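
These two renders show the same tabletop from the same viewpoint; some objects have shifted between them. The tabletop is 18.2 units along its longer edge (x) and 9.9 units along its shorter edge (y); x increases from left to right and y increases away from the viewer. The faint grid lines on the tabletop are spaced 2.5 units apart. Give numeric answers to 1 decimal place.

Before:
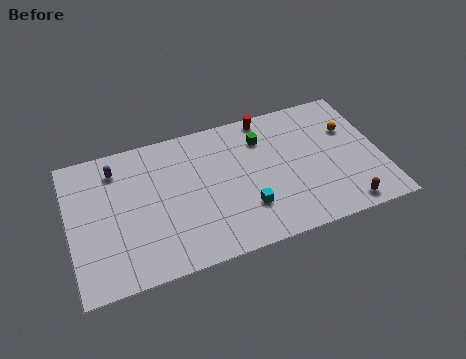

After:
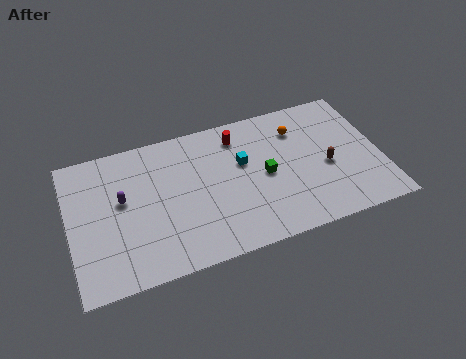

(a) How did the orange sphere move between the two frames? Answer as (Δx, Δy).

(-3.0, 0.9)

The orange sphere started near (16.6, 6.6) and ended near (13.6, 7.5).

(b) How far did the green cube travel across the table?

2.7

The green cube was near (11.5, 7.5) before and (11.4, 4.8) after, so it travelled √(0.1² + 2.7²) ≈ 2.7 units.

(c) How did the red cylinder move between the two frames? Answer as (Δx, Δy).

(-1.8, -0.9)

The red cylinder was at about (11.9, 9.0) and moved to about (10.1, 8.1).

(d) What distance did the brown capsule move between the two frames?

3.3

The brown capsule was near (15.7, 1.1) before and (15.0, 4.3) after, so it travelled √(0.7² + 3.2²) ≈ 3.3 units.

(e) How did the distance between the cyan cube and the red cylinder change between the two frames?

-4.5

Before: roughly 6.5 units apart; after: 2.0. That's 4.5 units closer together.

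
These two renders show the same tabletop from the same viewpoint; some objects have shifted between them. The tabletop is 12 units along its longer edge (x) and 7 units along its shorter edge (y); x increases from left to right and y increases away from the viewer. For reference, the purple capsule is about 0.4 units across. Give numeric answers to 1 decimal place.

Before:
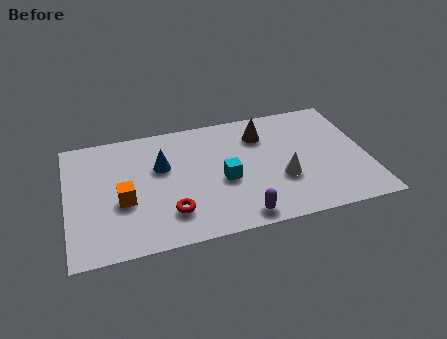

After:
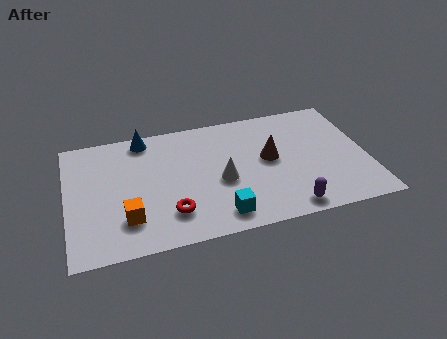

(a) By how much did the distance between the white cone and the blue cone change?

-0.8

Before: roughly 5.1 units apart; after: 4.3. That's 0.8 units closer together.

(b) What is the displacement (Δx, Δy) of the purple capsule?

(1.9, 0.0)

The purple capsule was at about (6.7, 0.8) and moved to about (8.6, 0.8).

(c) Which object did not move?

the red torus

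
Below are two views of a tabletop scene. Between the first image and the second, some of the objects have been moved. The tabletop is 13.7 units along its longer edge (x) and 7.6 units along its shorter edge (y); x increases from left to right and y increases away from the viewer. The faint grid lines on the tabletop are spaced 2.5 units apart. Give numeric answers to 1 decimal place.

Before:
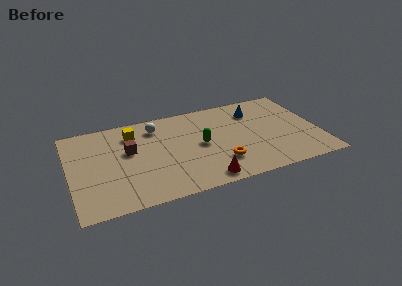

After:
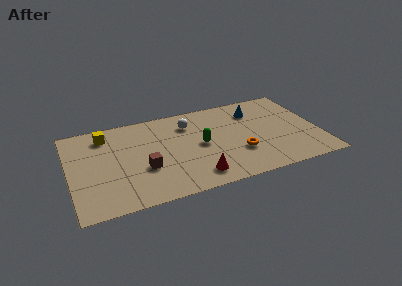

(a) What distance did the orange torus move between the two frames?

1.2

The orange torus moved from about (8.1, 2.0) to (9.2, 2.5), a distance of √(1.1² + 0.5²) ≈ 1.2.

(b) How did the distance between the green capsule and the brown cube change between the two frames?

-0.6

They were about 4.0 units apart before and 3.4 after — 0.6 units closer together.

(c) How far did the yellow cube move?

1.5

From (3.6, 5.9) to (2.1, 6.2), the yellow cube covered √(1.5² + 0.3²) ≈ 1.5 units.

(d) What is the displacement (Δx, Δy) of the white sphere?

(1.8, -0.3)

From the two frames, the white sphere sits at roughly (4.9, 6.1) before and (6.7, 5.8) after.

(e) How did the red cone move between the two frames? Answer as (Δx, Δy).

(-0.4, 0.4)

From the two frames, the red cone sits at roughly (7.1, 0.9) before and (6.7, 1.3) after.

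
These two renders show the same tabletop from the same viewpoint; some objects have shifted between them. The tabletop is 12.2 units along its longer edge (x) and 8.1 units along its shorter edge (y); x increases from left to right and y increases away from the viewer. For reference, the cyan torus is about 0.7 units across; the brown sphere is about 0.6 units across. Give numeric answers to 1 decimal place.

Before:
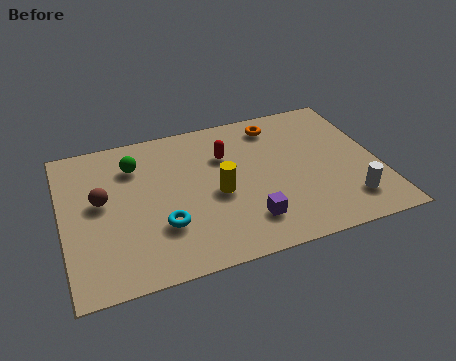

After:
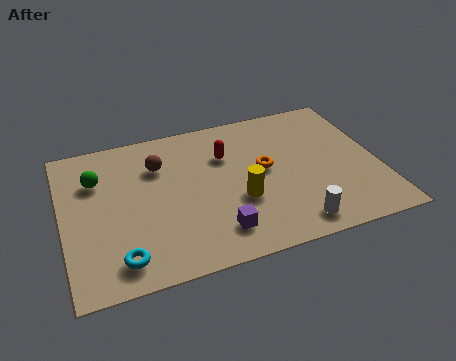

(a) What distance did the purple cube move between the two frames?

1.2

The purple cube moved from about (6.9, 1.8) to (5.7, 1.6), a distance of √(1.2² + 0.2²) ≈ 1.2.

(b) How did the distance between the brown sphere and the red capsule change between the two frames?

-2.4

They were about 5.0 units apart before and 2.6 after — 2.4 units closer together.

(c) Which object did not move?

the red capsule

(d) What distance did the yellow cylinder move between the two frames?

1.0

From (5.9, 3.6) to (6.7, 3.0), the yellow cylinder covered √(0.8² + 0.6²) ≈ 1.0 units.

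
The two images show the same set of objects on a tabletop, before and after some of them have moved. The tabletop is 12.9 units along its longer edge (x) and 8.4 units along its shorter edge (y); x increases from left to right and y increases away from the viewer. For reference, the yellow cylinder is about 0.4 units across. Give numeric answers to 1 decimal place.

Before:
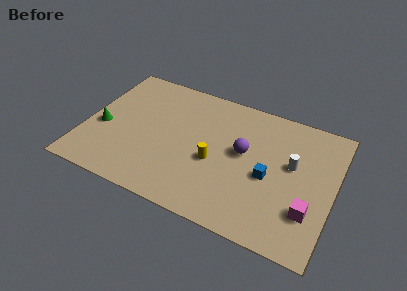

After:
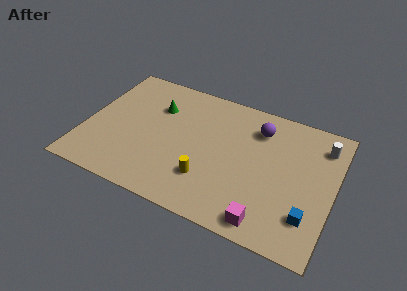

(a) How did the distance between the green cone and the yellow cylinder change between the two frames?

-1.1

The distance was about 5.9 in the first image and 4.8 in the second, so they moved 1.1 units closer together.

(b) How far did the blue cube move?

2.7

The blue cube moved from about (9.6, 3.7) to (11.8, 2.1), a distance of √(2.2² + 1.6²) ≈ 2.7.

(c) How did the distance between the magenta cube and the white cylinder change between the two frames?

+3.4

They were about 2.7 units apart before and 6.1 after — 3.4 units further apart.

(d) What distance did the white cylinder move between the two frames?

2.3

The white cylinder moved from about (10.7, 4.9) to (12.1, 6.7), a distance of √(1.4² + 1.8²) ≈ 2.3.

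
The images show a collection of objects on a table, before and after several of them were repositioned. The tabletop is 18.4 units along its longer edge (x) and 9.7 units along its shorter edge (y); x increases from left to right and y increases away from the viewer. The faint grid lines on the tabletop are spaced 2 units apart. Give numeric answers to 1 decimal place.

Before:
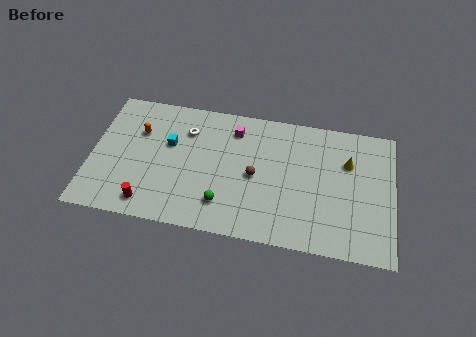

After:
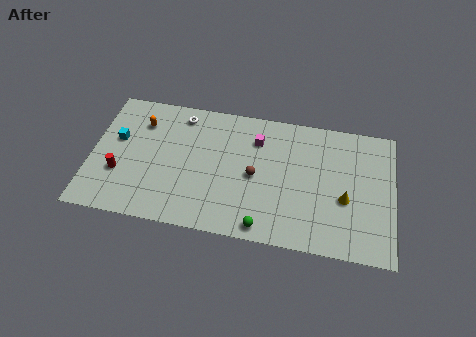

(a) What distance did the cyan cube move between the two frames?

3.2

The cyan cube moved from about (4.7, 6.0) to (1.5, 5.8), a distance of √(3.2² + 0.2²) ≈ 3.2.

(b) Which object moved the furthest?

the cyan cube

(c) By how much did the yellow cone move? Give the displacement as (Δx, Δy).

(-0.1, -2.7)

The yellow cone started near (15.6, 6.6) and ended near (15.5, 3.9).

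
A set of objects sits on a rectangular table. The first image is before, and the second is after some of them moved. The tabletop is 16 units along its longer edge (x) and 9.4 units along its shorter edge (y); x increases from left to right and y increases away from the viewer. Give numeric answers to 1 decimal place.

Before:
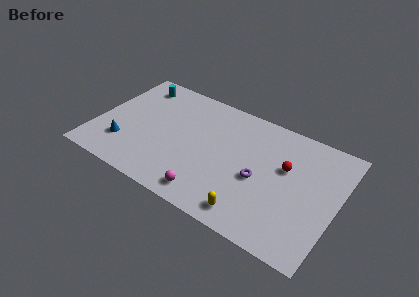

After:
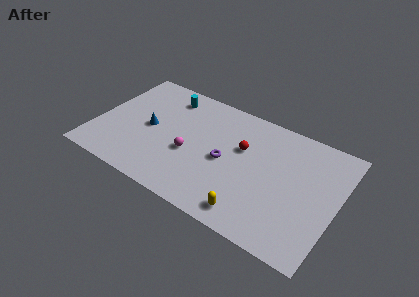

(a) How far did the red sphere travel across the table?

2.9

The red sphere was near (12.5, 5.8) before and (9.6, 5.9) after, so it travelled √(2.9² + 0.1²) ≈ 2.9 units.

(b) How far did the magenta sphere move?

3.0

The magenta sphere moved from about (8.1, 1.3) to (6.4, 3.8), a distance of √(1.7² + 2.5²) ≈ 3.0.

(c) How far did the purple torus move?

2.3

The purple torus moved from about (11.0, 4.1) to (8.7, 4.4), a distance of √(2.3² + 0.3²) ≈ 2.3.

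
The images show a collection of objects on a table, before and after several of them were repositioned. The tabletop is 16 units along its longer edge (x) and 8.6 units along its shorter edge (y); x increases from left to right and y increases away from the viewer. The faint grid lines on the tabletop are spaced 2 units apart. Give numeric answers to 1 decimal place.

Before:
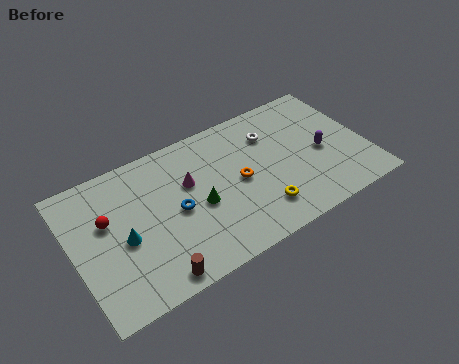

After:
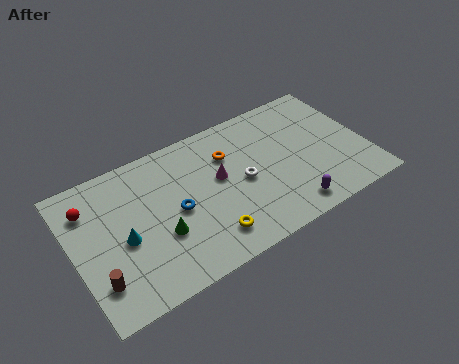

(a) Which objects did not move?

the cyan cone and the blue torus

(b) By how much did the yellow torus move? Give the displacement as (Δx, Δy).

(-2.9, -0.2)

The yellow torus was at about (9.8, 1.9) and moved to about (6.9, 1.7).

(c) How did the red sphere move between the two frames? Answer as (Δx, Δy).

(-0.8, 1.2)

The red sphere started near (1.9, 5.3) and ended near (1.1, 6.5).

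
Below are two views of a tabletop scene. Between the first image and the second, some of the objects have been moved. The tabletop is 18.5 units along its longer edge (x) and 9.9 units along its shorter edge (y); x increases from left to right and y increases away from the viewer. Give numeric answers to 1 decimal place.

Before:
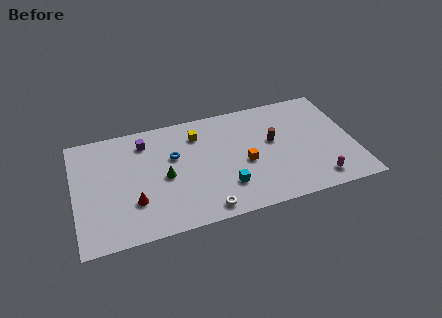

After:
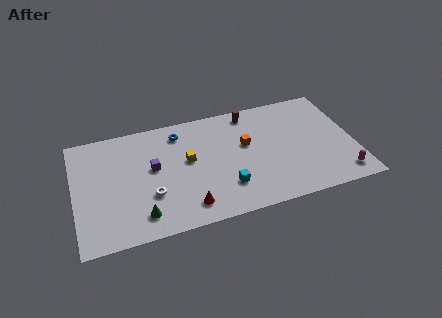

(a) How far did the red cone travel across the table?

3.6

The red cone moved from about (3.8, 3.0) to (7.2, 1.7), a distance of √(3.4² + 1.3²) ≈ 3.6.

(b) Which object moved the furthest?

the white torus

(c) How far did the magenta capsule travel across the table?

1.6

The magenta capsule was near (15.8, 1.5) before and (17.4, 1.5) after, so it travelled √(1.6² + 0.0²) ≈ 1.6 units.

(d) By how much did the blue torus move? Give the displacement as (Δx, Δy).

(0.5, 2.0)

The blue torus was at about (6.6, 6.2) and moved to about (7.1, 8.2).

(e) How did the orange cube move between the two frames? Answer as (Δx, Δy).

(0.2, 1.6)

The orange cube started near (11.2, 4.3) and ended near (11.4, 5.9).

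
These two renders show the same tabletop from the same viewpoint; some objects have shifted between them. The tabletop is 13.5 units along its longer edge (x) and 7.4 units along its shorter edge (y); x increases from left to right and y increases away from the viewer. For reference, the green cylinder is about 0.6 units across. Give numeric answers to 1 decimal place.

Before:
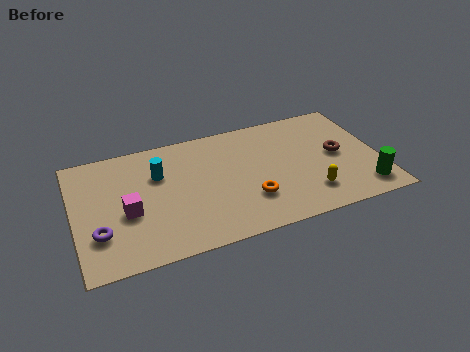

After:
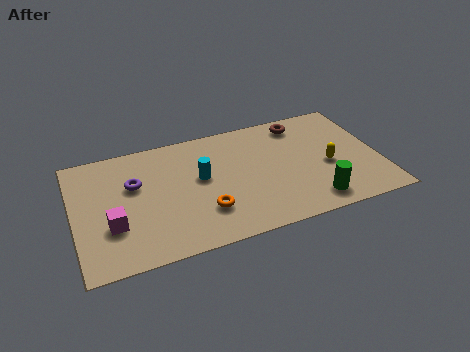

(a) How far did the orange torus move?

2.0

From (7.6, 2.2) to (5.6, 2.1), the orange torus covered √(2.0² + 0.1²) ≈ 2.0 units.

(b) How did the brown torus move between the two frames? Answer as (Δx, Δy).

(-1.4, 2.5)

The brown torus started near (11.7, 3.8) and ended near (10.3, 6.3).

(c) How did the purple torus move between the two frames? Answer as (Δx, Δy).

(1.7, 2.5)

The purple torus started near (1.0, 2.2) and ended near (2.7, 4.7).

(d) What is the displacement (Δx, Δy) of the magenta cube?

(-0.7, -0.6)

From the two frames, the magenta cube sits at roughly (2.3, 3.1) before and (1.6, 2.5) after.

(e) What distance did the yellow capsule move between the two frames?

1.8

The yellow capsule moved from about (10.2, 1.7) to (11.2, 3.2), a distance of √(1.0² + 1.5²) ≈ 1.8.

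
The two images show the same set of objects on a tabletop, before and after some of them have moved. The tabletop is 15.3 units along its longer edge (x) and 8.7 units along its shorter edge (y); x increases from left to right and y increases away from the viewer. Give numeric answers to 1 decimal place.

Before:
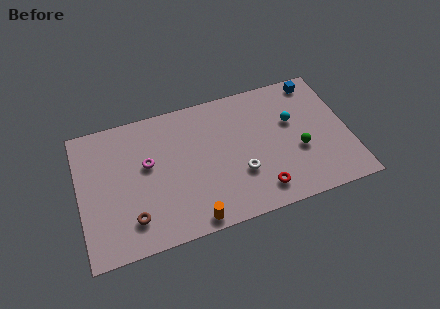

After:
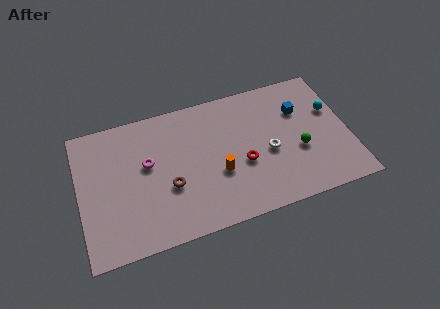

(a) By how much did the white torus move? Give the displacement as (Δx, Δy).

(1.7, 0.9)

From the two frames, the white torus sits at roughly (9.0, 2.9) before and (10.7, 3.8) after.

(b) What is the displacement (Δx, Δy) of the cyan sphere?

(2.3, 0.1)

The cyan sphere started near (12.2, 5.4) and ended near (14.5, 5.5).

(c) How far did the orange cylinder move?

3.0

The orange cylinder was near (6.1, 0.8) before and (7.8, 3.3) after, so it travelled √(1.7² + 2.5²) ≈ 3.0 units.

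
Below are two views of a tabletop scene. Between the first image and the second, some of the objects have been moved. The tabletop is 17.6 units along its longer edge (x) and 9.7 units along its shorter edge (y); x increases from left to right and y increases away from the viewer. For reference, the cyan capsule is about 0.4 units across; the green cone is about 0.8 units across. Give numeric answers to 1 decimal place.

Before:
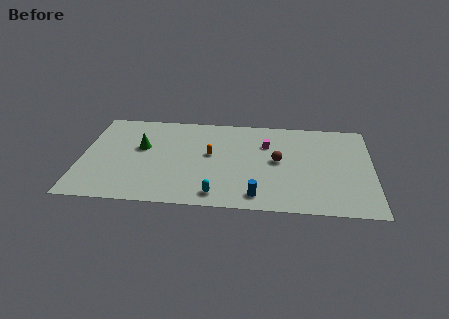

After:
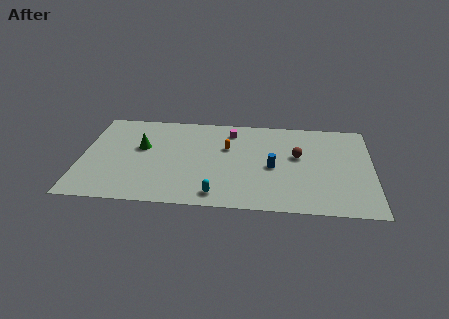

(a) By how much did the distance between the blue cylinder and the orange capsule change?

-1.6

The distance was about 4.9 in the first image and 3.3 in the second, so they moved 1.6 units closer together.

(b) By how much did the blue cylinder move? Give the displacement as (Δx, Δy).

(0.9, 3.0)

The blue cylinder started near (10.7, 1.4) and ended near (11.6, 4.4).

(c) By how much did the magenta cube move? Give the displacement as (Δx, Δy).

(-2.2, 1.2)

The magenta cube started near (11.2, 6.8) and ended near (9.0, 8.0).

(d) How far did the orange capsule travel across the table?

1.3

The orange capsule moved from about (7.8, 5.4) to (8.8, 6.2), a distance of √(1.0² + 0.8²) ≈ 1.3.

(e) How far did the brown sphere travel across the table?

1.3

The brown sphere moved from about (11.9, 5.1) to (13.1, 5.7), a distance of √(1.2² + 0.6²) ≈ 1.3.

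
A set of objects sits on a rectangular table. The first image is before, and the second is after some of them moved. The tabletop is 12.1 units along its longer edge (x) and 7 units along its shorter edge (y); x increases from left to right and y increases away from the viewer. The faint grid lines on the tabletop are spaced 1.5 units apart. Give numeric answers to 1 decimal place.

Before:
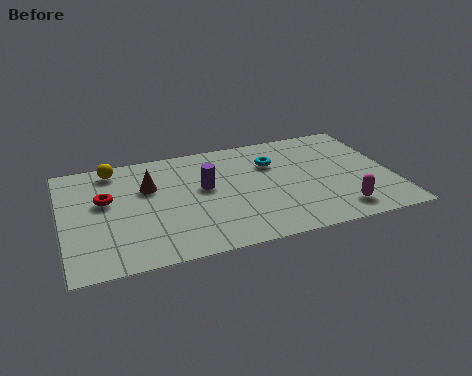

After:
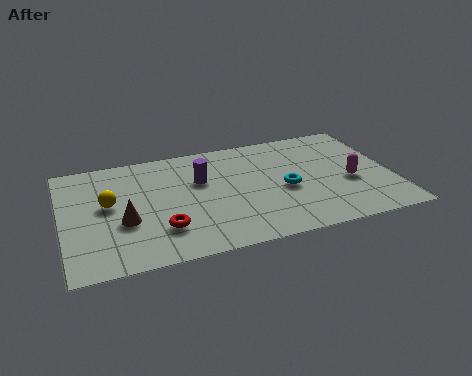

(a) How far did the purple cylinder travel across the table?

0.5

The purple cylinder moved from about (5.2, 4.0) to (5.1, 4.5), a distance of √(0.1² + 0.5²) ≈ 0.5.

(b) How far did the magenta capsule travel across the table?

1.8

The magenta capsule moved from about (9.9, 1.2) to (10.5, 2.9), a distance of √(0.6² + 1.7²) ≈ 1.8.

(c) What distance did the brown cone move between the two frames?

2.1

The brown cone moved from about (3.2, 4.6) to (2.2, 2.7), a distance of √(1.0² + 1.9²) ≈ 2.1.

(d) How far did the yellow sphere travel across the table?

2.2

The yellow sphere moved from about (2.0, 6.1) to (1.7, 3.9), a distance of √(0.3² + 2.2²) ≈ 2.2.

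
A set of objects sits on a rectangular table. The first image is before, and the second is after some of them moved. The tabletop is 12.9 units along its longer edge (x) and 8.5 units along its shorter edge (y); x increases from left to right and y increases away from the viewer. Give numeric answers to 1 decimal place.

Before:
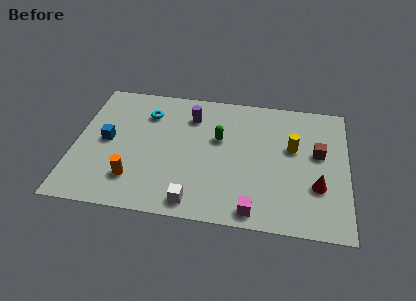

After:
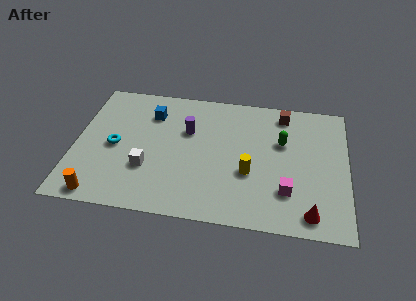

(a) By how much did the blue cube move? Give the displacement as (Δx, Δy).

(2.0, 2.1)

From the two frames, the blue cube sits at roughly (1.5, 4.3) before and (3.5, 6.4) after.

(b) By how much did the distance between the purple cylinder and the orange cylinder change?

+1.0

The distance was about 5.1 in the first image and 6.1 in the second, so they moved 1.0 units further apart.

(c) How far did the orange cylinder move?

1.9

The orange cylinder was near (2.9, 2.0) before and (1.4, 0.8) after, so it travelled √(1.5² + 1.2²) ≈ 1.9 units.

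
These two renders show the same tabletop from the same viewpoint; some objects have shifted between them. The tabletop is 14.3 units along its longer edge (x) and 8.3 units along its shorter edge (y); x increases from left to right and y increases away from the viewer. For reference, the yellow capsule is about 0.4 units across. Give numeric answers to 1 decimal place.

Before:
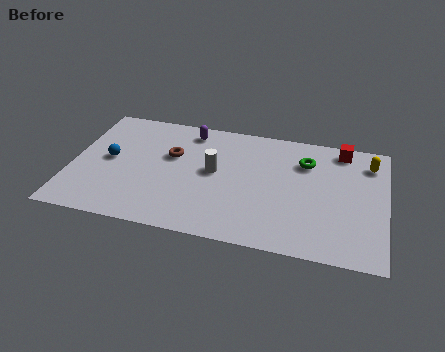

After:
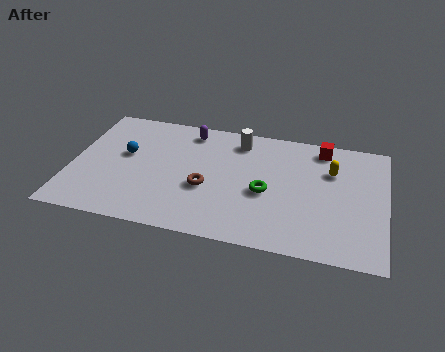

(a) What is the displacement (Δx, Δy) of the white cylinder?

(1.0, 2.4)

The white cylinder started near (6.5, 4.5) and ended near (7.5, 6.9).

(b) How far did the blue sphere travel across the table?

0.9

From (1.7, 4.3) to (2.4, 4.8), the blue sphere covered √(0.7² + 0.5²) ≈ 0.9 units.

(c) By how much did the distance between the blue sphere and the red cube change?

-1.7

They were about 10.9 units apart before and 9.2 after — 1.7 units closer together.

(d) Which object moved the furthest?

the green torus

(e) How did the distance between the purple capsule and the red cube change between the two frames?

-0.9

The distance was about 7.0 in the first image and 6.1 in the second, so they moved 0.9 units closer together.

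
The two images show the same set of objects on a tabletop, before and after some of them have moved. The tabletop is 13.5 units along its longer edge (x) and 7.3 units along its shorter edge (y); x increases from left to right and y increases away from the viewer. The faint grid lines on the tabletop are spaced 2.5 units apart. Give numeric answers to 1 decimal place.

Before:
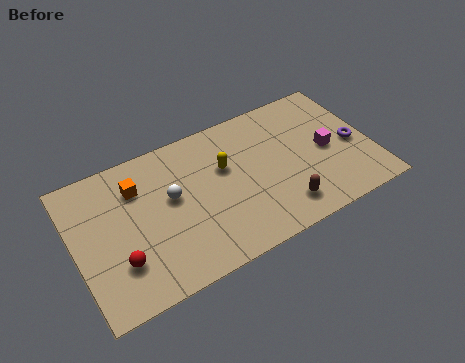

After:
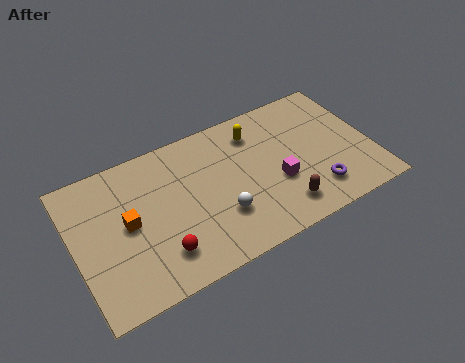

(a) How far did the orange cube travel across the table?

1.7

From (3.0, 5.4) to (2.4, 3.8), the orange cube covered √(0.6² + 1.6²) ≈ 1.7 units.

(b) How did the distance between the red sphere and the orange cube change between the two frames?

-1.1

They were about 3.5 units apart before and 2.4 after — 1.1 units closer together.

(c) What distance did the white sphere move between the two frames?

2.8

From (4.4, 4.2) to (6.4, 2.3), the white sphere covered √(2.0² + 1.9²) ≈ 2.8 units.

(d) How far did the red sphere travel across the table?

1.8

From (1.8, 2.1) to (3.6, 1.7), the red sphere covered √(1.8² + 0.4²) ≈ 1.8 units.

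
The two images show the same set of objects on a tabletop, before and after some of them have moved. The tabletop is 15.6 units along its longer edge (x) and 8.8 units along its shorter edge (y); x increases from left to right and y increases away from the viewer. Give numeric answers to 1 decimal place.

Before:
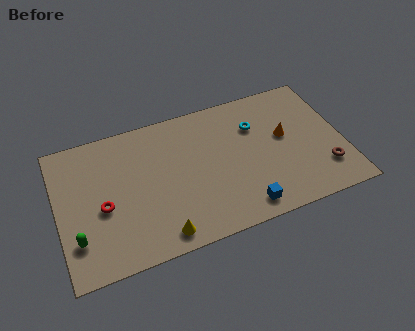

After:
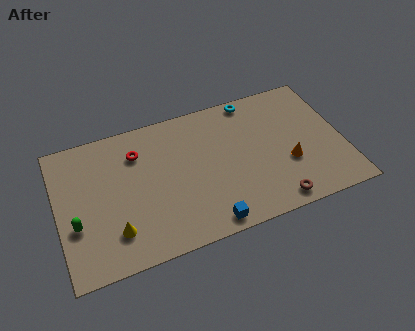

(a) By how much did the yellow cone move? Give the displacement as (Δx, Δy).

(-2.4, 1.0)

The yellow cone started near (5.3, 1.1) and ended near (2.9, 2.1).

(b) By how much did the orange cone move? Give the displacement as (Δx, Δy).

(0.0, -1.8)

From the two frames, the orange cone sits at roughly (12.5, 5.0) before and (12.5, 3.2) after.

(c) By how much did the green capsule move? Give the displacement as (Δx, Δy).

(0.0, 0.9)

From the two frames, the green capsule sits at roughly (0.9, 2.3) before and (0.9, 3.2) after.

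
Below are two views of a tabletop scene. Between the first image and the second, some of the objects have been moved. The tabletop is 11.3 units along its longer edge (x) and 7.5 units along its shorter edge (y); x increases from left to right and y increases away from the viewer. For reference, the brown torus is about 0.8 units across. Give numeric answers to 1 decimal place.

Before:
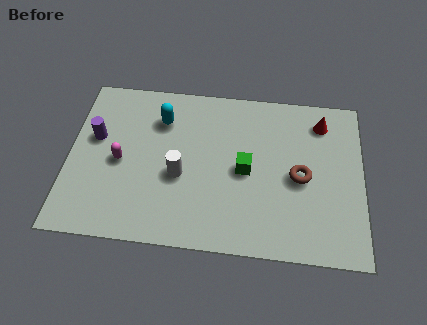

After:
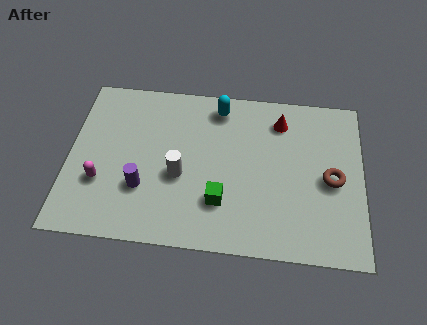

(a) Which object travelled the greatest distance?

the purple cylinder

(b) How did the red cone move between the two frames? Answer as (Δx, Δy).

(-1.6, -0.1)

The red cone was at about (9.7, 6.1) and moved to about (8.1, 6.0).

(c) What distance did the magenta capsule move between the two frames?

1.2

The magenta capsule was near (2.0, 3.5) before and (1.3, 2.5) after, so it travelled √(0.7² + 1.0²) ≈ 1.2 units.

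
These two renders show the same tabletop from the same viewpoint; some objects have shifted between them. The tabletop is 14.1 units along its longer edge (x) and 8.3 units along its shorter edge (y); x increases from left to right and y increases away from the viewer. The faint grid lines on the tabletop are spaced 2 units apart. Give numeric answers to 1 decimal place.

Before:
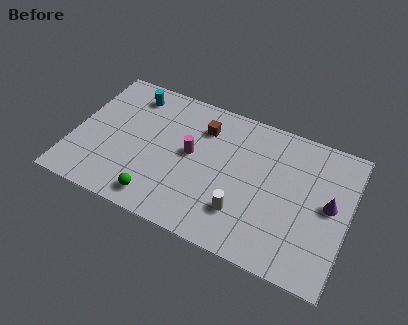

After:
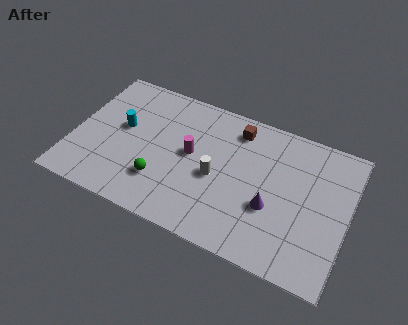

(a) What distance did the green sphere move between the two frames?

1.1

The green sphere was near (4.7, 1.2) before and (4.7, 2.3) after, so it travelled √(0.0² + 1.1²) ≈ 1.1 units.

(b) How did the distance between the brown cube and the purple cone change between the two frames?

-2.6

The distance was about 7.0 in the first image and 4.4 in the second, so they moved 2.6 units closer together.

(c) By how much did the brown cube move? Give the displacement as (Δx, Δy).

(1.7, 0.6)

From the two frames, the brown cube sits at roughly (6.4, 6.3) before and (8.1, 6.9) after.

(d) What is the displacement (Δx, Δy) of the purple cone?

(-2.8, -1.3)

From the two frames, the purple cone sits at roughly (13.1, 4.4) before and (10.3, 3.1) after.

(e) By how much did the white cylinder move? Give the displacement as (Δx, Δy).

(-1.5, 1.5)

From the two frames, the white cylinder sits at roughly (8.9, 2.2) before and (7.4, 3.7) after.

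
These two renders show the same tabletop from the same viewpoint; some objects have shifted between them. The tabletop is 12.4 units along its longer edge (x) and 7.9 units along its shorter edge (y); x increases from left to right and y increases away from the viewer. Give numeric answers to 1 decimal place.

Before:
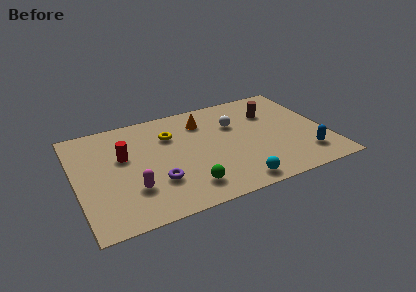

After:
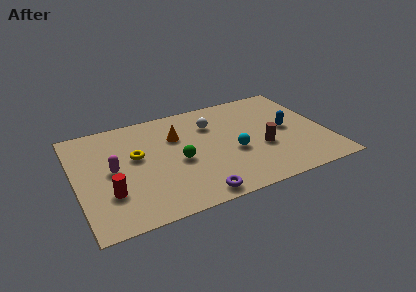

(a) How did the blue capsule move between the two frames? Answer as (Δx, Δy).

(-0.6, 2.3)

The blue capsule started near (11.1, 1.7) and ended near (10.5, 4.0).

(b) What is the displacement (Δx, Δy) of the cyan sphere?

(0.2, 2.3)

The cyan sphere was at about (7.5, 0.9) and moved to about (7.7, 3.2).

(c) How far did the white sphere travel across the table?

1.2

The white sphere moved from about (8.0, 5.3) to (6.9, 5.7), a distance of √(1.1² + 0.4²) ≈ 1.2.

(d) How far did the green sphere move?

2.0

The green sphere moved from about (5.2, 1.5) to (5.0, 3.5), a distance of √(0.2² + 2.0²) ≈ 2.0.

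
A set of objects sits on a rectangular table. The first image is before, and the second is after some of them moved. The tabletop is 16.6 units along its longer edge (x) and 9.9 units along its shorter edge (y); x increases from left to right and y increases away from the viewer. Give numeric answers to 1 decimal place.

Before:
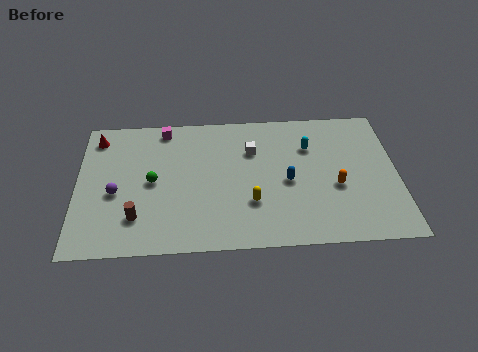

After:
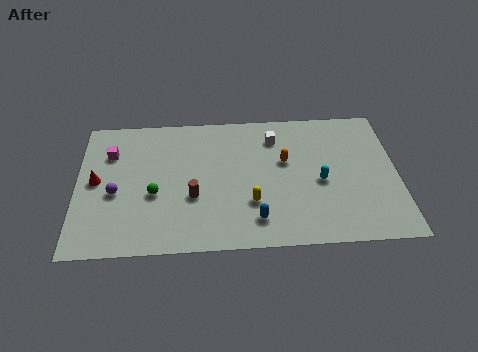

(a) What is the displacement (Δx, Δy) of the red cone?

(0.0, -3.2)

The red cone started near (1.0, 8.3) and ended near (1.0, 5.1).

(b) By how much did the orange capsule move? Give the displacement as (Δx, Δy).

(-2.6, 2.0)

From the two frames, the orange capsule sits at roughly (13.4, 4.0) before and (10.8, 6.0) after.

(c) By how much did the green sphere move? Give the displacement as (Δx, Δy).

(0.1, -0.9)

The green sphere started near (3.9, 4.9) and ended near (4.0, 4.0).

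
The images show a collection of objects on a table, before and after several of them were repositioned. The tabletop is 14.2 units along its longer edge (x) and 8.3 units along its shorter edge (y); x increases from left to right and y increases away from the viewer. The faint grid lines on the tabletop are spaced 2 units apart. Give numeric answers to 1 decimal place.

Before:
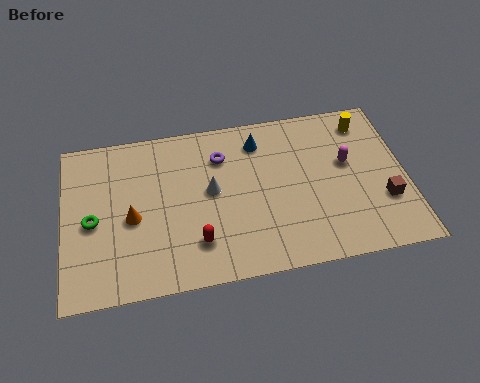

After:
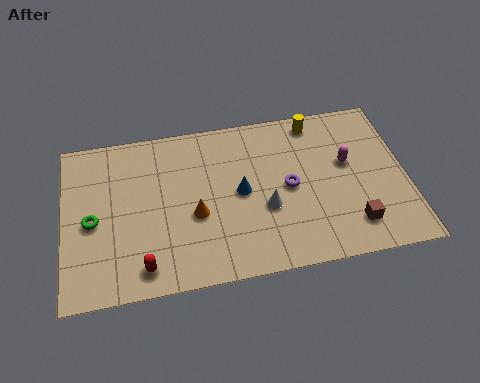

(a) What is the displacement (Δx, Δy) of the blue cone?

(-0.9, -2.5)

The blue cone was at about (8.2, 6.7) and moved to about (7.3, 4.2).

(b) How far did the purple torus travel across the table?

3.4

From (6.6, 6.2) to (9.3, 4.1), the purple torus covered √(2.7² + 2.1²) ≈ 3.4 units.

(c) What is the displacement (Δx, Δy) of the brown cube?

(-1.4, -1.0)

The brown cube started near (13.2, 2.7) and ended near (11.8, 1.7).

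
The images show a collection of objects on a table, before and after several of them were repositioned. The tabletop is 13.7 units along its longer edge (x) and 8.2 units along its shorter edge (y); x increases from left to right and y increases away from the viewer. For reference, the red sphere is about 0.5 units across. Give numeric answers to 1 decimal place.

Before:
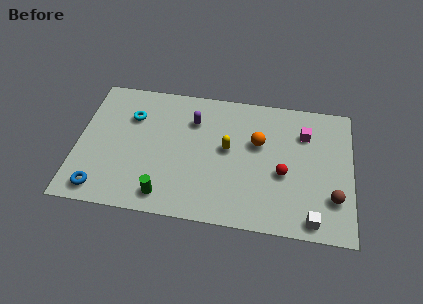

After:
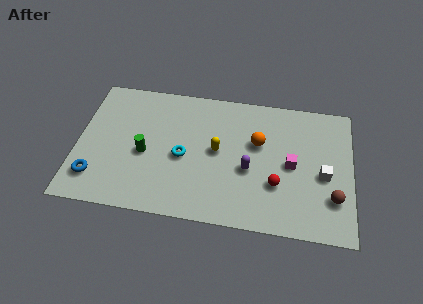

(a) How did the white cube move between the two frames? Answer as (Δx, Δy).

(0.5, 2.7)

The white cube started near (11.8, 0.9) and ended near (12.3, 3.6).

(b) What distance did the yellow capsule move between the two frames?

0.5

The yellow capsule moved from about (7.5, 4.5) to (7.0, 4.3), a distance of √(0.5² + 0.2²) ≈ 0.5.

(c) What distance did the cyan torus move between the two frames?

3.4

The cyan torus was near (2.6, 5.8) before and (5.3, 3.7) after, so it travelled √(2.7² + 2.1²) ≈ 3.4 units.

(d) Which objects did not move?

the brown sphere and the orange sphere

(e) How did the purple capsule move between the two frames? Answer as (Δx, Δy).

(2.9, -2.6)

The purple capsule started near (5.7, 6.0) and ended near (8.6, 3.4).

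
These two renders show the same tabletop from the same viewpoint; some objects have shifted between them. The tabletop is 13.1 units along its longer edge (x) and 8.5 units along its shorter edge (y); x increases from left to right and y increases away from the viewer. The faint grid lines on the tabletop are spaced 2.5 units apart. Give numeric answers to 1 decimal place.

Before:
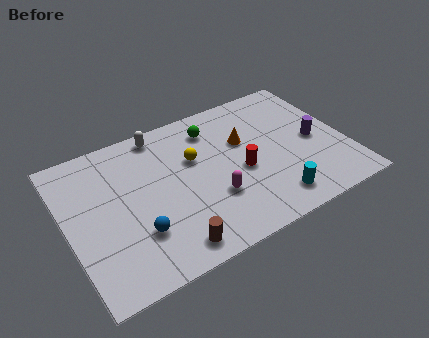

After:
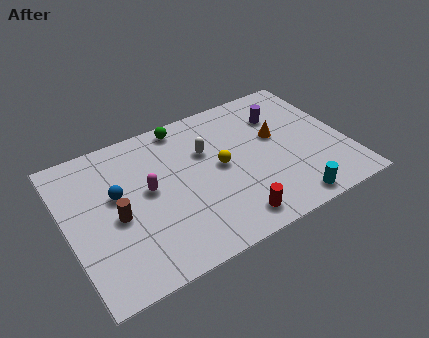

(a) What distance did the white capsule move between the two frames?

2.8

The white capsule moved from about (4.8, 7.6) to (6.7, 5.6), a distance of √(1.9² + 2.0²) ≈ 2.8.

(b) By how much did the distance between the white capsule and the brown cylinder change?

-1.7

They were about 6.5 units apart before and 4.8 after — 1.7 units closer together.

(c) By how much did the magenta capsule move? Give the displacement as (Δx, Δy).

(-2.8, 1.8)

The magenta capsule started near (6.6, 2.8) and ended near (3.8, 4.6).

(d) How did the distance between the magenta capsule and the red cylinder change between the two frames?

+3.1

They were about 1.7 units apart before and 4.8 after — 3.1 units further apart.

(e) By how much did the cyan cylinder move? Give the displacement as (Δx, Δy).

(0.7, -0.5)

The cyan cylinder started near (9.2, 1.4) and ended near (9.9, 0.9).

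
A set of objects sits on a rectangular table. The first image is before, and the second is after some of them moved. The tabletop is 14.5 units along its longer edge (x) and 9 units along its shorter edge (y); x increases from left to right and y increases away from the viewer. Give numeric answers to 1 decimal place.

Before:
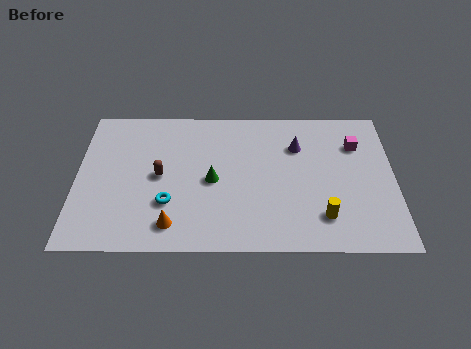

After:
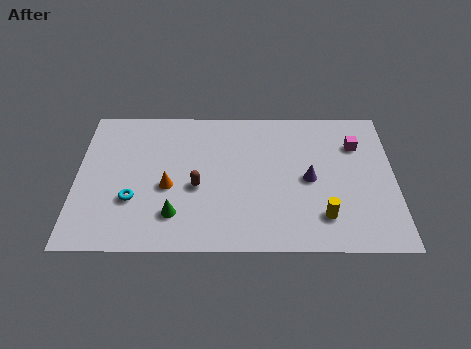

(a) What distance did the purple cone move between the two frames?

2.2

From (10.1, 6.4) to (10.6, 4.3), the purple cone covered √(0.5² + 2.1²) ≈ 2.2 units.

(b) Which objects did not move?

the magenta cube and the yellow cylinder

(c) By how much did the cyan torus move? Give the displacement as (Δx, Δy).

(-1.6, 0.2)

From the two frames, the cyan torus sits at roughly (4.2, 2.8) before and (2.6, 3.0) after.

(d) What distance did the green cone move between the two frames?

2.7

The green cone was near (6.2, 4.2) before and (4.5, 2.1) after, so it travelled √(1.7² + 2.1²) ≈ 2.7 units.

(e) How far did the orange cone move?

2.3

From (4.4, 1.5) to (4.2, 3.8), the orange cone covered √(0.2² + 2.3²) ≈ 2.3 units.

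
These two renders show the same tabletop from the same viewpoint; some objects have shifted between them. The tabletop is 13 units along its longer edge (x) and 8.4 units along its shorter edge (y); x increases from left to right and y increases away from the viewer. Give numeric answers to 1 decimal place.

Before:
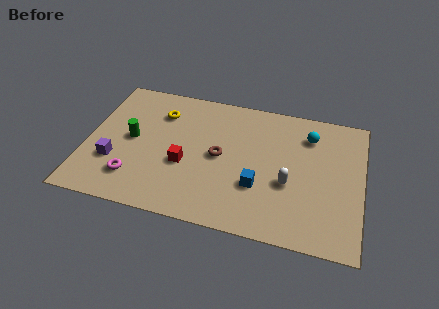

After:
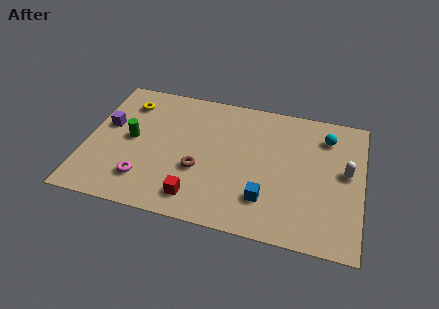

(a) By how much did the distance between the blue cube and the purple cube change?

+1.4

Before: roughly 6.8 units apart; after: 8.2. That's 1.4 units further apart.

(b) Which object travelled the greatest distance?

the white capsule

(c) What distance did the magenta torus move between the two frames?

0.5

The magenta torus moved from about (2.4, 1.9) to (2.9, 1.9), a distance of √(0.5² + 0.0²) ≈ 0.5.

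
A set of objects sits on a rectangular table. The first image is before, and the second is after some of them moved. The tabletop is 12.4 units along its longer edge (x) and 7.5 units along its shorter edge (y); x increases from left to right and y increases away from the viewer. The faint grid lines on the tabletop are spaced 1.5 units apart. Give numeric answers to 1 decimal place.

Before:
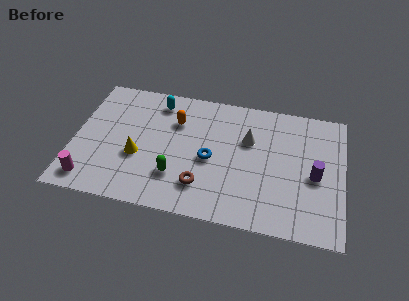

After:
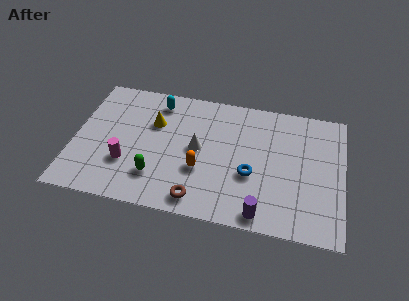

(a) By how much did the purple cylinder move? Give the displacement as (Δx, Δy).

(-2.3, -2.6)

The purple cylinder was at about (11.1, 3.4) and moved to about (8.8, 0.8).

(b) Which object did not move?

the cyan capsule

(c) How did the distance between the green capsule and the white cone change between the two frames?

-1.6

They were about 4.3 units apart before and 2.7 after — 1.6 units closer together.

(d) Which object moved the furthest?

the purple cylinder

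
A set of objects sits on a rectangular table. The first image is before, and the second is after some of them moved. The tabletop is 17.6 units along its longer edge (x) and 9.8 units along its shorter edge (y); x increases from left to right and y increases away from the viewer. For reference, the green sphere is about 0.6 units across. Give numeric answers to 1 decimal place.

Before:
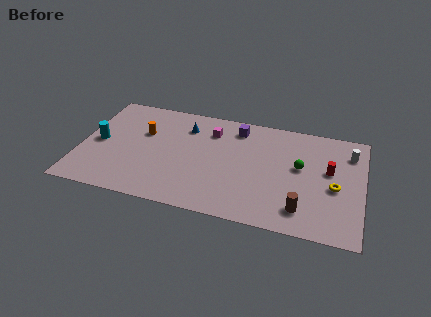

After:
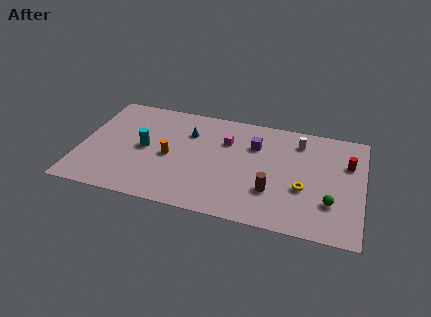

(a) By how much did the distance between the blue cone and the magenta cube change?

+0.8

They were about 1.6 units apart before and 2.4 after — 0.8 units further apart.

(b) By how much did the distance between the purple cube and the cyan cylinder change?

-2.1

The distance was about 9.2 in the first image and 7.1 in the second, so they moved 2.1 units closer together.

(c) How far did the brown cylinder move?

2.2

The brown cylinder was near (14.0, 1.9) before and (12.1, 3.0) after, so it travelled √(1.9² + 1.1²) ≈ 2.2 units.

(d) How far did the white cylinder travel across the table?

3.2

From (16.7, 7.6) to (13.5, 7.9), the white cylinder covered √(3.2² + 0.3²) ≈ 3.2 units.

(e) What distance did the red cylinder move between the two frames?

1.4

The red cylinder was near (15.5, 5.7) before and (16.6, 6.6) after, so it travelled √(1.1² + 0.9²) ≈ 1.4 units.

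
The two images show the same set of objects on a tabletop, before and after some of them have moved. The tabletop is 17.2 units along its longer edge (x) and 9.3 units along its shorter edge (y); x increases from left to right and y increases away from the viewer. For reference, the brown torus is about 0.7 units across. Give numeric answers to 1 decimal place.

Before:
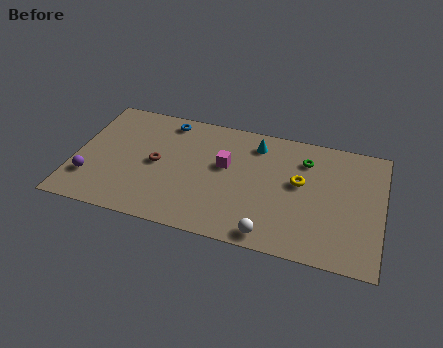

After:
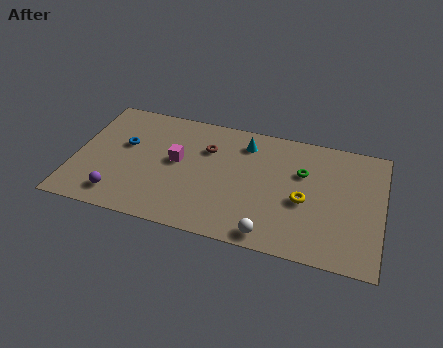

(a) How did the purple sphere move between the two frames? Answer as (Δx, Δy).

(1.7, -0.9)

The purple sphere started near (1.0, 2.5) and ended near (2.7, 1.6).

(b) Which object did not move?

the white sphere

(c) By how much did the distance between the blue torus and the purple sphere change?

-2.8

The distance was about 6.8 in the first image and 4.0 in the second, so they moved 2.8 units closer together.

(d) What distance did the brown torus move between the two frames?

3.3

The brown torus was near (4.6, 4.6) before and (7.3, 6.5) after, so it travelled √(2.7² + 1.9²) ≈ 3.3 units.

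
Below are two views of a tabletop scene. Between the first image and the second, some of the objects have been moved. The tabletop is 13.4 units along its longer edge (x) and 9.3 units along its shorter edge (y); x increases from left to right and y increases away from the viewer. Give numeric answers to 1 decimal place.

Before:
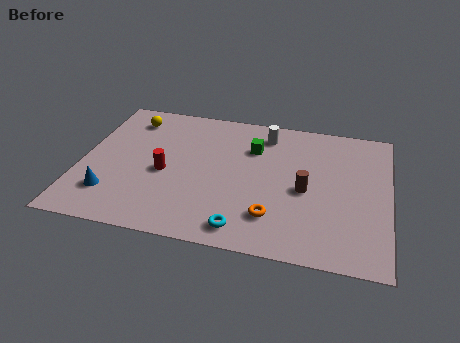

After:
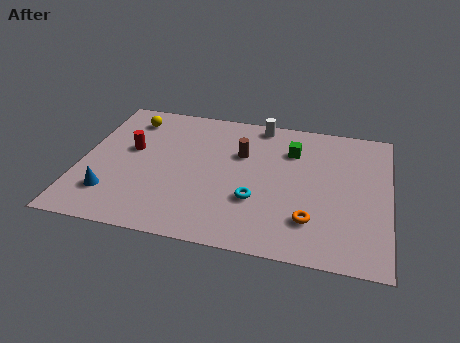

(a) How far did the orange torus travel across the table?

1.6

The orange torus moved from about (8.5, 2.2) to (10.1, 2.3), a distance of √(1.6² + 0.1²) ≈ 1.6.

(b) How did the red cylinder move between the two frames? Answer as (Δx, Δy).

(-1.6, 1.3)

The red cylinder was at about (3.7, 4.1) and moved to about (2.1, 5.4).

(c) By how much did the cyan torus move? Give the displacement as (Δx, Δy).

(0.4, 1.9)

The cyan torus started near (7.3, 1.2) and ended near (7.7, 3.1).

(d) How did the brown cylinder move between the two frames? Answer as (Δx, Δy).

(-2.9, 1.9)

The brown cylinder started near (9.8, 4.2) and ended near (6.9, 6.1).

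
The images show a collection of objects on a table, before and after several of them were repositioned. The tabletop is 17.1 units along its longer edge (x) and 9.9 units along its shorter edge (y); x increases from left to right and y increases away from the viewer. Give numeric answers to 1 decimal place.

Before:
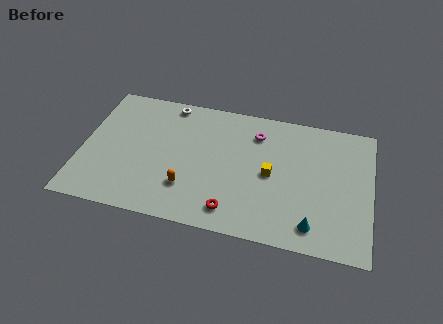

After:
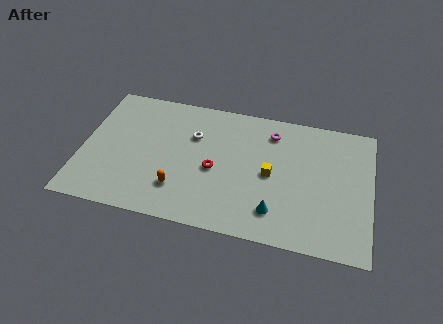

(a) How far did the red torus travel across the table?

3.0

The red torus was near (9.1, 1.6) before and (7.9, 4.4) after, so it travelled √(1.2² + 2.8²) ≈ 3.0 units.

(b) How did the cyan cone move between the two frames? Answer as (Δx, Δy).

(-2.2, 0.5)

From the two frames, the cyan cone sits at roughly (13.8, 1.6) before and (11.6, 2.1) after.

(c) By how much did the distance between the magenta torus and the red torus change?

-1.4

The distance was about 6.2 in the first image and 4.8 in the second, so they moved 1.4 units closer together.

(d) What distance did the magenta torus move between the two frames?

0.9

From (10.2, 7.7) to (11.1, 8.0), the magenta torus covered √(0.9² + 0.3²) ≈ 0.9 units.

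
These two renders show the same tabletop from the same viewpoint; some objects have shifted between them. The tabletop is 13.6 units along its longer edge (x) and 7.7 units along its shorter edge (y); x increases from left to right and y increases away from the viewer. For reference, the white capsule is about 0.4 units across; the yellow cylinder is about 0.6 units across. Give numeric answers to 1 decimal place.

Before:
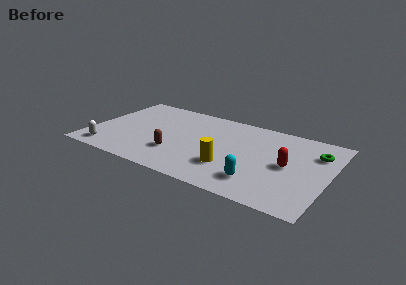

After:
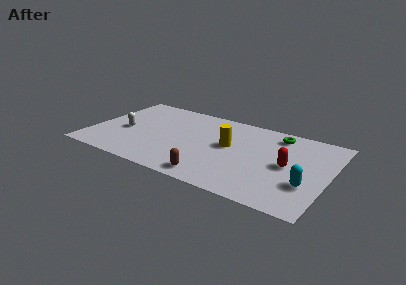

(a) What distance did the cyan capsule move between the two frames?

2.7

The cyan capsule was near (9.9, 1.7) before and (12.5, 2.5) after, so it travelled √(2.6² + 0.8²) ≈ 2.7 units.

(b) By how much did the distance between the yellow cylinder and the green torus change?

-2.3

They were about 5.6 units apart before and 3.3 after — 2.3 units closer together.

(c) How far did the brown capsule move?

2.6

The brown capsule moved from about (5.1, 2.3) to (7.4, 1.0), a distance of √(2.3² + 1.3²) ≈ 2.6.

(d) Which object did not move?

the red capsule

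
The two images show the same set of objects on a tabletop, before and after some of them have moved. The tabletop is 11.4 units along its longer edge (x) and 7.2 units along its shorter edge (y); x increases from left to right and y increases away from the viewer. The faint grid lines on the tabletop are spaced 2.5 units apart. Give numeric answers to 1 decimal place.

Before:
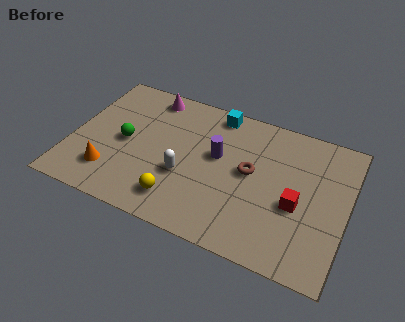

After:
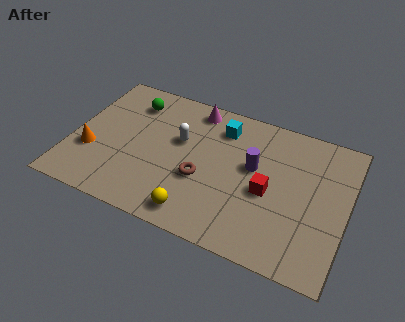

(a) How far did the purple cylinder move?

1.5

The purple cylinder was near (6.0, 4.2) before and (7.5, 4.2) after, so it travelled √(1.5² + 0.0²) ≈ 1.5 units.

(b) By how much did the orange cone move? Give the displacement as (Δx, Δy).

(-0.9, 0.8)

The orange cone started near (1.8, 1.7) and ended near (0.9, 2.5).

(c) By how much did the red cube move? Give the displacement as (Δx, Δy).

(-1.2, 0.2)

The red cube was at about (9.4, 3.0) and moved to about (8.2, 3.2).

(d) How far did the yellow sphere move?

0.9

From (4.7, 1.4) to (5.5, 1.0), the yellow sphere covered √(0.8² + 0.4²) ≈ 0.9 units.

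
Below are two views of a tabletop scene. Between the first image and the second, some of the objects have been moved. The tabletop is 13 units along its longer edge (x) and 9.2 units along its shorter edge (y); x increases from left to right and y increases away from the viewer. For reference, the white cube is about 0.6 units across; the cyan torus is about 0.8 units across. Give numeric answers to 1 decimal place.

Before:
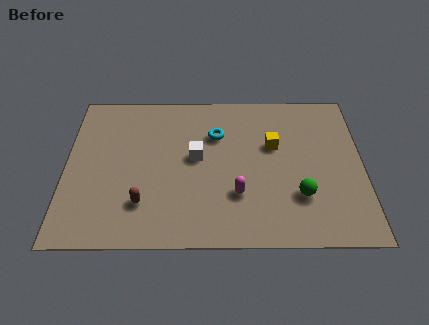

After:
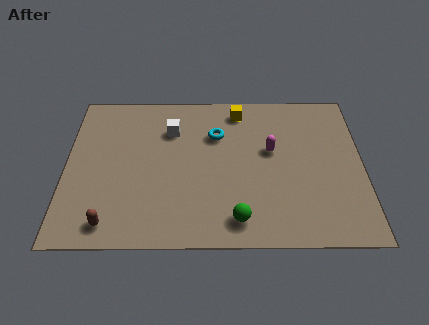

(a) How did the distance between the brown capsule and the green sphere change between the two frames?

-1.3

Before: roughly 6.8 units apart; after: 5.5. That's 1.3 units closer together.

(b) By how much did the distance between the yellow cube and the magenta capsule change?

-0.4

Before: roughly 3.3 units apart; after: 2.9. That's 0.4 units closer together.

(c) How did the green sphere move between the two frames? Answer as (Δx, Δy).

(-2.7, -1.3)

From the two frames, the green sphere sits at roughly (10.2, 2.7) before and (7.5, 1.4) after.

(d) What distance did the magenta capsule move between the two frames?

3.0

The magenta capsule moved from about (7.5, 2.8) to (9.0, 5.4), a distance of √(1.5² + 2.6²) ≈ 3.0.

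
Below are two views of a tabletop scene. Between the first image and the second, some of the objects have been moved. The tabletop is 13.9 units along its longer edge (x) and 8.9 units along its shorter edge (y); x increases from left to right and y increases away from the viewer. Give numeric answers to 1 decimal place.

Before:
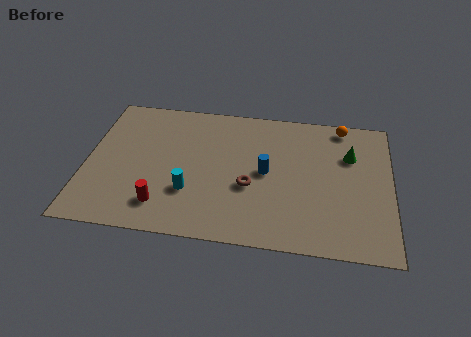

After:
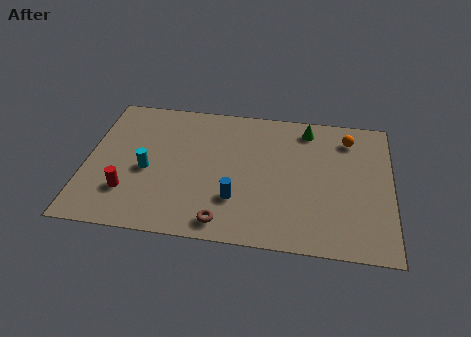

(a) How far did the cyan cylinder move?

2.3

The cyan cylinder moved from about (4.8, 2.8) to (2.8, 3.9), a distance of √(2.0² + 1.1²) ≈ 2.3.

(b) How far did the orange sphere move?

0.9

From (11.6, 8.0) to (11.9, 7.2), the orange sphere covered √(0.3² + 0.8²) ≈ 0.9 units.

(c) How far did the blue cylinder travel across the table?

2.3

The blue cylinder was near (8.2, 4.5) before and (6.9, 2.6) after, so it travelled √(1.3² + 1.9²) ≈ 2.3 units.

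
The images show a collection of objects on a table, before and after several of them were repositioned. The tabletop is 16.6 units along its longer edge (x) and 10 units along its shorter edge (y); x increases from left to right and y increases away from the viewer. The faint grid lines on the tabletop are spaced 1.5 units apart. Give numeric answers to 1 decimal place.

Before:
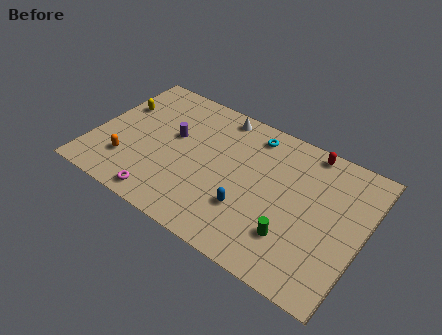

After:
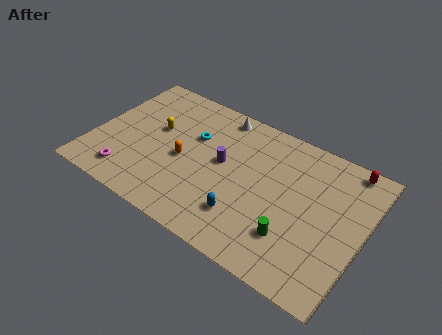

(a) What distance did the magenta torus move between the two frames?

2.4

From (4.9, 1.1) to (2.6, 1.7), the magenta torus covered √(2.3² + 0.6²) ≈ 2.4 units.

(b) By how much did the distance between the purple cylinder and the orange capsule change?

-1.5

They were about 4.0 units apart before and 2.5 after — 1.5 units closer together.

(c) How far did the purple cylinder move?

3.2

The purple cylinder was near (4.7, 5.9) before and (7.9, 5.5) after, so it travelled √(3.2² + 0.4²) ≈ 3.2 units.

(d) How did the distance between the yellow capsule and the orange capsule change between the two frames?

-1.8

The distance was about 4.2 in the first image and 2.4 in the second, so they moved 1.8 units closer together.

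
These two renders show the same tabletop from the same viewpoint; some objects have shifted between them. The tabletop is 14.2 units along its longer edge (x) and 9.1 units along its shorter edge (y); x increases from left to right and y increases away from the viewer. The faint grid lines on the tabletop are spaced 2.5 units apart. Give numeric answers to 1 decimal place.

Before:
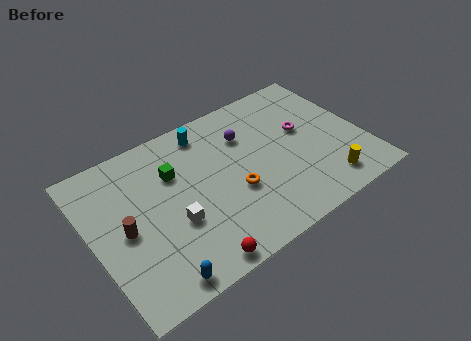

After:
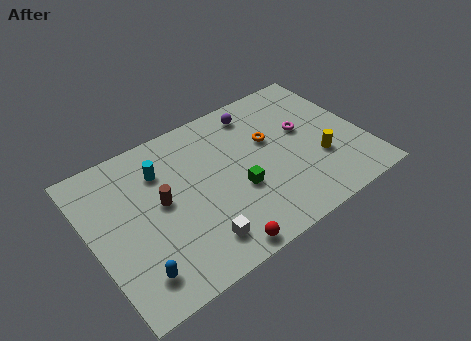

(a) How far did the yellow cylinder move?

1.6

The yellow cylinder was near (11.7, 1.5) before and (11.7, 3.1) after, so it travelled √(0.0² + 1.6²) ≈ 1.6 units.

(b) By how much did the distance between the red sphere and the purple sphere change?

+0.8

The distance was about 6.9 in the first image and 7.7 in the second, so they moved 0.8 units further apart.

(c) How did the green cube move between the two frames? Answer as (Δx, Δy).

(2.9, -2.7)

The green cube was at about (4.5, 6.2) and moved to about (7.4, 3.5).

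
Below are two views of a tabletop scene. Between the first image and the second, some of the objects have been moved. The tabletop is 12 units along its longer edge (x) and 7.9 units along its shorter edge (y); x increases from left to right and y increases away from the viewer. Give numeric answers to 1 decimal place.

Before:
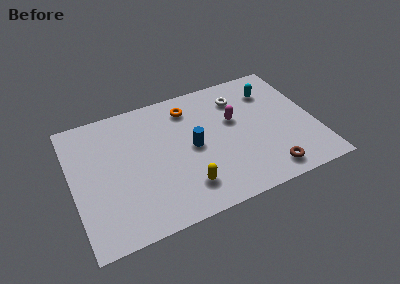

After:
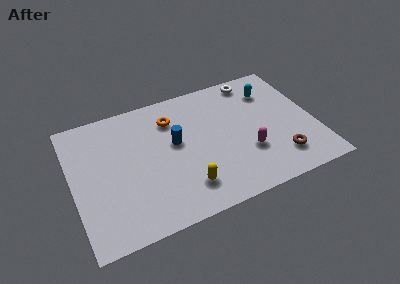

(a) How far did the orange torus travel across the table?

1.0

From (6.0, 6.4) to (5.1, 6.0), the orange torus covered √(0.9² + 0.4²) ≈ 1.0 units.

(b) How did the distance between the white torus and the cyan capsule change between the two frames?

-0.4

Before: roughly 1.6 units apart; after: 1.2. That's 0.4 units closer together.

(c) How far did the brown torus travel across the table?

0.9

The brown torus moved from about (9.3, 1.1) to (10.0, 1.7), a distance of √(0.7² + 0.6²) ≈ 0.9.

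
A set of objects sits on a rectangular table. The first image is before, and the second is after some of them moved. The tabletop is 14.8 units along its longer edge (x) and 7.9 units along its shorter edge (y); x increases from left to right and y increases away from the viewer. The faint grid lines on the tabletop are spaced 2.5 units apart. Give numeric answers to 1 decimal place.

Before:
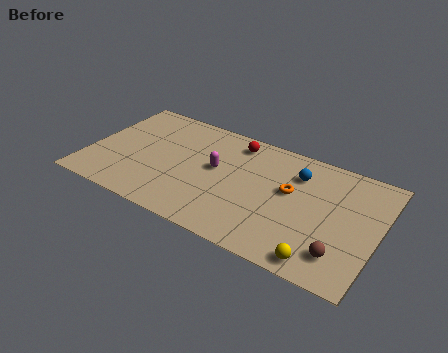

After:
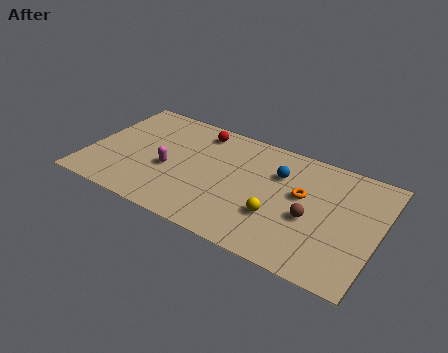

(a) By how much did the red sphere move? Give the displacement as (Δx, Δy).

(-1.9, 0.0)

From the two frames, the red sphere sits at roughly (7.2, 6.7) before and (5.3, 6.7) after.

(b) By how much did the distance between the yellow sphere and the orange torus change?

-2.0

They were about 4.2 units apart before and 2.2 after — 2.0 units closer together.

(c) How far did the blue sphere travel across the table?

1.0

The blue sphere moved from about (10.5, 5.9) to (9.6, 5.5), a distance of √(0.9² + 0.4²) ≈ 1.0.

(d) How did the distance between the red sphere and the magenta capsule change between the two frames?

+1.2

Before: roughly 2.4 units apart; after: 3.6. That's 1.2 units further apart.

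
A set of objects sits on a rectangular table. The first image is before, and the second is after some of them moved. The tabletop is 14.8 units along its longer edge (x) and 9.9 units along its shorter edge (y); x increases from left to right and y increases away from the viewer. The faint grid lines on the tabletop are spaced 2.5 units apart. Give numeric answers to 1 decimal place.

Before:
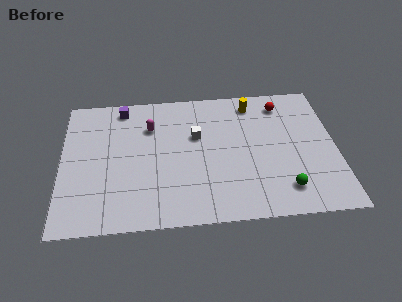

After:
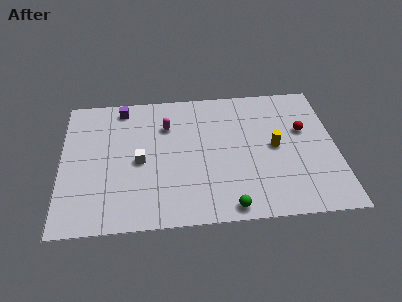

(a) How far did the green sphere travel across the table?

3.2

From (11.9, 1.9) to (8.9, 0.9), the green sphere covered √(3.0² + 1.0²) ≈ 3.2 units.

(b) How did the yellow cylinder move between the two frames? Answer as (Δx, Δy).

(1.1, -3.4)

The yellow cylinder was at about (10.4, 8.4) and moved to about (11.5, 5.0).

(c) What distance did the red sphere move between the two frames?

2.4

The red sphere was near (12.0, 8.2) before and (13.1, 6.1) after, so it travelled √(1.1² + 2.1²) ≈ 2.4 units.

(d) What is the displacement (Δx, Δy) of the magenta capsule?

(0.9, 0.0)

From the two frames, the magenta capsule sits at roughly (4.8, 7.1) before and (5.7, 7.1) after.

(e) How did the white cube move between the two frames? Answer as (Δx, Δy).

(-3.1, -1.6)

The white cube started near (7.3, 6.2) and ended near (4.2, 4.6).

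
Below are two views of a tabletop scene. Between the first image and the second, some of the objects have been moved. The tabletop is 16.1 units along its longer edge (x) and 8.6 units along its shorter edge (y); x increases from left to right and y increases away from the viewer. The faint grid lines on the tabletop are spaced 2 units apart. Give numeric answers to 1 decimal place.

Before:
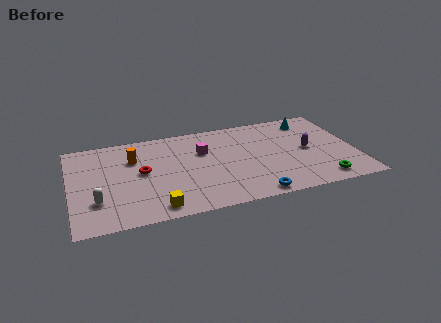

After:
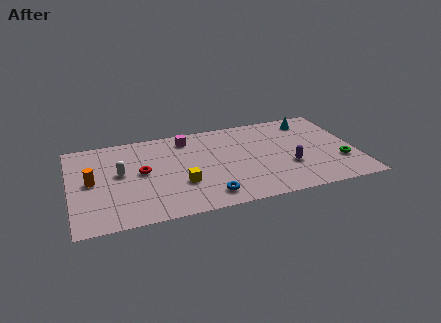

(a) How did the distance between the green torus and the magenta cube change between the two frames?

+1.7

Before: roughly 7.8 units apart; after: 9.5. That's 1.7 units further apart.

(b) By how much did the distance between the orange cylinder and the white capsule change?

-2.5

Before: roughly 4.1 units apart; after: 1.6. That's 2.5 units closer together.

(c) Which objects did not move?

the red torus and the cyan cone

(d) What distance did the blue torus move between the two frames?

2.6

The blue torus was near (10.0, 0.8) before and (7.5, 1.4) after, so it travelled √(2.5² + 0.6²) ≈ 2.6 units.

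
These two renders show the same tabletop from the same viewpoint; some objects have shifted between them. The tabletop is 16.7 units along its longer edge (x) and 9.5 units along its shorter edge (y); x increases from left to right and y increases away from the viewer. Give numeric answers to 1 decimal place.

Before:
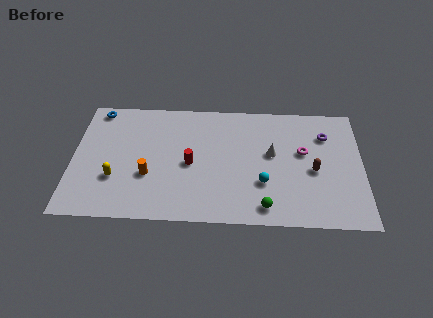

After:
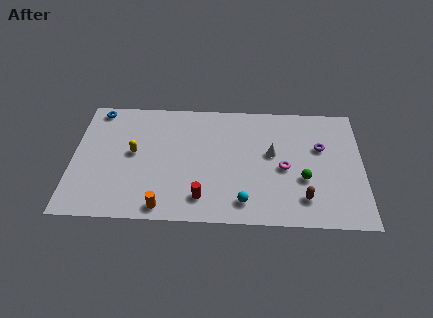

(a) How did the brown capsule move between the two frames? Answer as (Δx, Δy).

(-0.6, -2.2)

The brown capsule started near (13.9, 4.2) and ended near (13.3, 2.0).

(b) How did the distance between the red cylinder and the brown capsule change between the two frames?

-1.3

They were about 7.1 units apart before and 5.8 after — 1.3 units closer together.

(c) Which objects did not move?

the white cone and the blue torus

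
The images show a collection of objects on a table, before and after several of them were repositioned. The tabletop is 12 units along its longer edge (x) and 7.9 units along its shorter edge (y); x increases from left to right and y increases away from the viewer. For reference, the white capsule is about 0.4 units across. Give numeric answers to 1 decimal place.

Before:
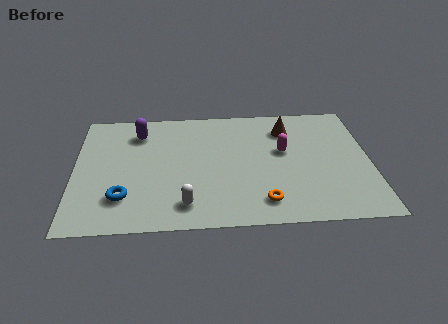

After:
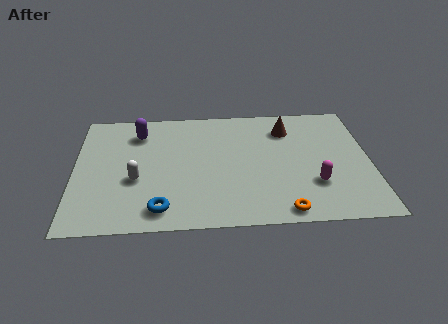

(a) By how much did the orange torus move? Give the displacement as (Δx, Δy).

(0.8, -0.6)

From the two frames, the orange torus sits at roughly (7.6, 1.4) before and (8.4, 0.8) after.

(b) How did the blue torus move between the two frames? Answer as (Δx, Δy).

(1.5, -0.8)

The blue torus was at about (2.0, 2.0) and moved to about (3.5, 1.2).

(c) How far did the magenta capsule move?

2.5

The magenta capsule moved from about (8.5, 4.6) to (9.7, 2.4), a distance of √(1.2² + 2.2²) ≈ 2.5.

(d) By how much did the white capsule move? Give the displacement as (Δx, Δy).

(-2.0, 1.7)

The white capsule was at about (4.5, 1.4) and moved to about (2.5, 3.1).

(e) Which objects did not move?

the brown cone and the purple capsule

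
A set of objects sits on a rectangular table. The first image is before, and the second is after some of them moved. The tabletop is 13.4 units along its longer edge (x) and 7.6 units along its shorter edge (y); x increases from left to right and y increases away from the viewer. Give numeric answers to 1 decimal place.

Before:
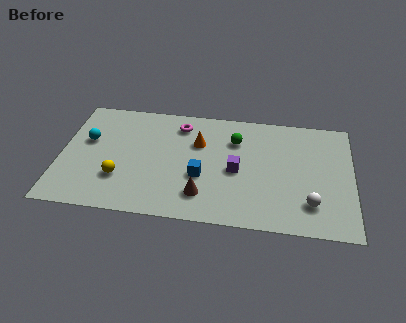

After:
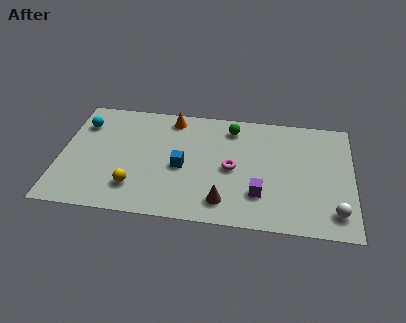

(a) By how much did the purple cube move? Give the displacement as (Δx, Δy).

(1.1, -1.4)

The purple cube was at about (8.1, 3.5) and moved to about (9.2, 2.1).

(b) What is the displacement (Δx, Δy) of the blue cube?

(-0.9, 0.5)

From the two frames, the blue cube sits at roughly (6.5, 2.9) before and (5.6, 3.4) after.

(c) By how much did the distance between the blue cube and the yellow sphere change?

-1.1

Before: roughly 3.7 units apart; after: 2.6. That's 1.1 units closer together.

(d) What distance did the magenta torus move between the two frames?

3.6

The magenta torus moved from about (5.4, 6.2) to (7.9, 3.6), a distance of √(2.5² + 2.6²) ≈ 3.6.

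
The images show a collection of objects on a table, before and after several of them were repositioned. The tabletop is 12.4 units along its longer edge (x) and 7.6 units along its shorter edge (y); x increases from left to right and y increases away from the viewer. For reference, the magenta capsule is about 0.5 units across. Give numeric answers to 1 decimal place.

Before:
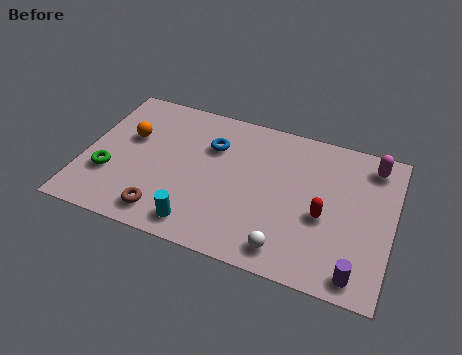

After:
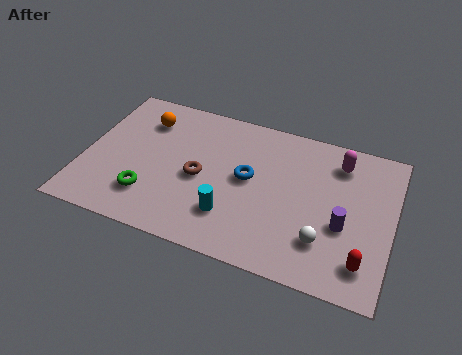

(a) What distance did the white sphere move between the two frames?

1.7

The white sphere was near (8.4, 1.1) before and (9.8, 2.0) after, so it travelled √(1.4² + 0.9²) ≈ 1.7 units.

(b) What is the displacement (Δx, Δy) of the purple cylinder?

(-0.7, 2.1)

The purple cylinder was at about (11.2, 0.9) and moved to about (10.5, 3.0).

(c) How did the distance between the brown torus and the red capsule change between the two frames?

+0.5

Before: roughly 6.5 units apart; after: 7.0. That's 0.5 units further apart.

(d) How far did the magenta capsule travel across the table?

1.3

The magenta capsule was near (11.4, 6.4) before and (10.1, 6.1) after, so it travelled √(1.3² + 0.3²) ≈ 1.3 units.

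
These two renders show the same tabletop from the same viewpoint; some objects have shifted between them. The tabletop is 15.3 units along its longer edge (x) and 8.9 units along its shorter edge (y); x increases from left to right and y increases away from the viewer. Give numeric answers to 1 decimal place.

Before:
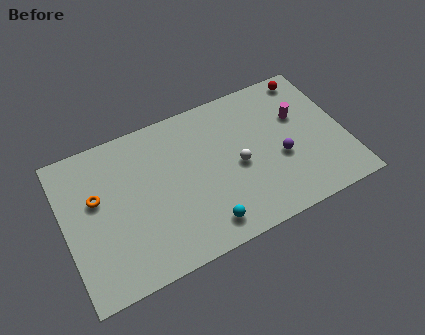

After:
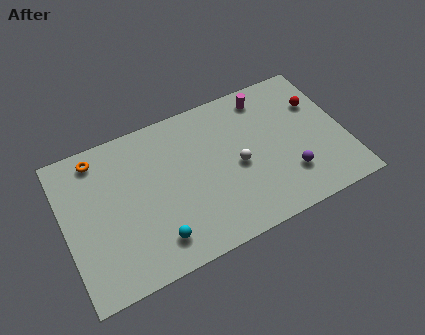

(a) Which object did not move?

the white sphere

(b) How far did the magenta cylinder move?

2.5

From (13.0, 5.7) to (11.4, 7.6), the magenta cylinder covered √(1.6² + 1.9²) ≈ 2.5 units.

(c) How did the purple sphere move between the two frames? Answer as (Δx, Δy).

(0.3, -1.2)

From the two frames, the purple sphere sits at roughly (11.7, 3.6) before and (12.0, 2.4) after.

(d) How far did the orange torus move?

2.3

The orange torus moved from about (1.8, 5.4) to (2.1, 7.7), a distance of √(0.3² + 2.3²) ≈ 2.3.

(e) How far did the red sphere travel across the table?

1.8

The red sphere moved from about (13.9, 7.9) to (14.1, 6.1), a distance of √(0.2² + 1.8²) ≈ 1.8.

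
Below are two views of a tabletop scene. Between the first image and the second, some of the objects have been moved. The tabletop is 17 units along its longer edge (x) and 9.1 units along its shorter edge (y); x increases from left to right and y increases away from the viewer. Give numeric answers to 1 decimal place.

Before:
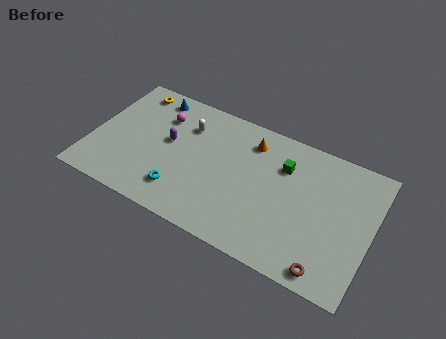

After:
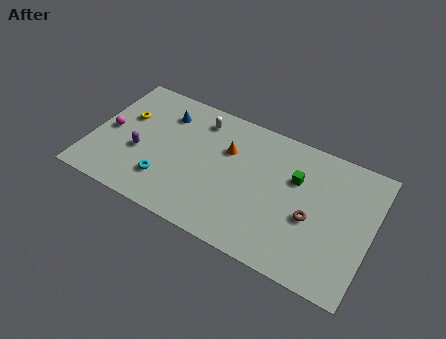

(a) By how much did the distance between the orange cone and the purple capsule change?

+0.4

Before: roughly 5.3 units apart; after: 5.7. That's 0.4 units further apart.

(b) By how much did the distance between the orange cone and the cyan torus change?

-1.4

Before: roughly 6.4 units apart; after: 5.0. That's 1.4 units closer together.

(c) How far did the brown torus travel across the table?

3.1

From (14.8, 1.0) to (13.5, 3.8), the brown torus covered √(1.3² + 2.8²) ≈ 3.1 units.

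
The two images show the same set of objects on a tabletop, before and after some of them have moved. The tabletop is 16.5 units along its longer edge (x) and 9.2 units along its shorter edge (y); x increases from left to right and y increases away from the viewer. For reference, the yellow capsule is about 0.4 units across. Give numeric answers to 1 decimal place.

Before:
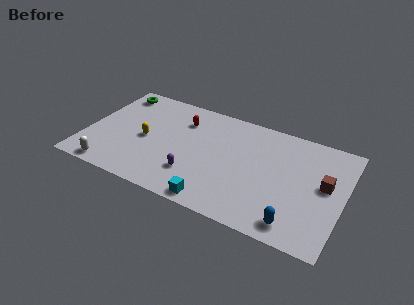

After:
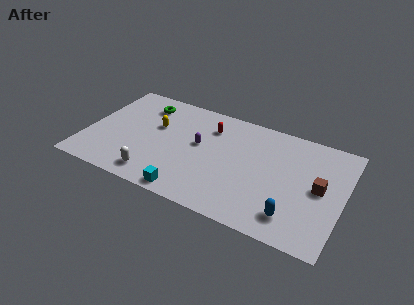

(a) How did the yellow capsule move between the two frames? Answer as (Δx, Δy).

(0.5, 1.4)

The yellow capsule started near (3.8, 4.3) and ended near (4.3, 5.7).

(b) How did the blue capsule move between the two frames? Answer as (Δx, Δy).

(-0.2, 0.5)

The blue capsule was at about (13.8, 1.3) and moved to about (13.6, 1.8).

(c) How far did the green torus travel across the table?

2.1

From (1.3, 7.9) to (3.3, 7.4), the green torus covered √(2.0² + 0.5²) ≈ 2.1 units.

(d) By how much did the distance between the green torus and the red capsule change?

-0.3

Before: roughly 4.7 units apart; after: 4.4. That's 0.3 units closer together.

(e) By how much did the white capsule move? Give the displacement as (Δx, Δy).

(2.8, 0.5)

The white capsule was at about (2.0, 0.9) and moved to about (4.8, 1.4).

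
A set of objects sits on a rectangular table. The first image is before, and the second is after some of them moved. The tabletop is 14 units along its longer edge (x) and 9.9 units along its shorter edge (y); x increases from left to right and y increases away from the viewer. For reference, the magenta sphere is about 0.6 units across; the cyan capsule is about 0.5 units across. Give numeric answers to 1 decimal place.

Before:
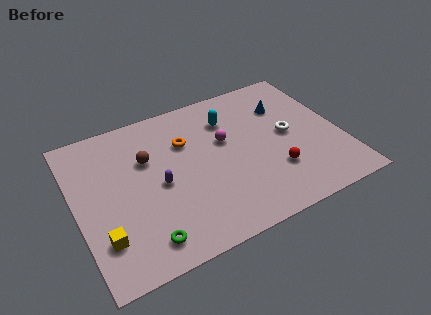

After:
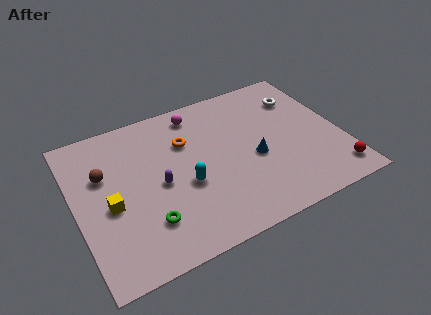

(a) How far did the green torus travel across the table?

1.0

The green torus moved from about (3.1, 1.5) to (3.4, 2.5), a distance of √(0.3² + 1.0²) ≈ 1.0.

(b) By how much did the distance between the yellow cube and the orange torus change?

-1.5

Before: roughly 6.5 units apart; after: 5.0. That's 1.5 units closer together.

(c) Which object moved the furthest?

the cyan capsule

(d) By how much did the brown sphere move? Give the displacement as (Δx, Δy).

(-2.3, -0.1)

From the two frames, the brown sphere sits at roughly (3.9, 6.5) before and (1.6, 6.4) after.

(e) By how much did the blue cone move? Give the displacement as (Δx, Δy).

(-2.1, -2.9)

The blue cone was at about (11.4, 7.1) and moved to about (9.3, 4.2).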